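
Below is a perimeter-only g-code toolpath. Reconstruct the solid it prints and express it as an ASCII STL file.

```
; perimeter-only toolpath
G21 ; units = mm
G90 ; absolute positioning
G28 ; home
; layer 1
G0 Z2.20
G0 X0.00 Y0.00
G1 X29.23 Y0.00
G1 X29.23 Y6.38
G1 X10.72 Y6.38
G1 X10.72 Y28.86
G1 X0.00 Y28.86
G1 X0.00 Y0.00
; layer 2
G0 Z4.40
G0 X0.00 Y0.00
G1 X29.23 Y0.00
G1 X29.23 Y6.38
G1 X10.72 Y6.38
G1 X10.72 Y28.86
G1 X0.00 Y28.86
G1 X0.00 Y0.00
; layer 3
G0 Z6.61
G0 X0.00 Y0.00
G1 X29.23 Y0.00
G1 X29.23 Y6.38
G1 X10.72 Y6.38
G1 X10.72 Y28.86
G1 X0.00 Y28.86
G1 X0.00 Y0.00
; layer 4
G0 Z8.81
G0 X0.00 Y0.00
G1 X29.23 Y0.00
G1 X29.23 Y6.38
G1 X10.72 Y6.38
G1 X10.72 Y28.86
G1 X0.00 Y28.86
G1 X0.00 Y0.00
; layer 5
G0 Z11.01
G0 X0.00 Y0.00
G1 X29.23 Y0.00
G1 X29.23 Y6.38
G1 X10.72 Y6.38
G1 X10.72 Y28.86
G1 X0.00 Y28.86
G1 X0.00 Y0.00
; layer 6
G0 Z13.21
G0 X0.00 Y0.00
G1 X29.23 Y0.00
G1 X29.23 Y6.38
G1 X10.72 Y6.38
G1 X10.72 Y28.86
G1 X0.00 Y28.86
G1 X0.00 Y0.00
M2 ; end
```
solid part
  facet normal 0.0000 0.0000 -1.0000
    outer loop
      vertex 29.23 6.38 0.00
      vertex 29.23 0.00 0.00
      vertex 0.00 0.00 0.00
    endloop
  endfacet
  facet normal 0.0000 0.0000 -1.0000
    outer loop
      vertex 10.72 6.38 0.00
      vertex 29.23 6.38 0.00
      vertex 0.00 0.00 0.00
    endloop
  endfacet
  facet normal 0.0000 0.0000 -1.0000
    outer loop
      vertex 10.72 28.86 0.00
      vertex 10.72 6.38 0.00
      vertex 0.00 0.00 0.00
    endloop
  endfacet
  facet normal 0.0000 0.0000 -1.0000
    outer loop
      vertex 0.00 28.86 0.00
      vertex 10.72 28.86 0.00
      vertex 0.00 0.00 0.00
    endloop
  endfacet
  facet normal 0.0000 0.0000 1.0000
    outer loop
      vertex 0.00 0.00 13.21
      vertex 29.23 0.00 13.21
      vertex 29.23 6.38 13.21
    endloop
  endfacet
  facet normal 0.0000 0.0000 1.0000
    outer loop
      vertex 0.00 0.00 13.21
      vertex 29.23 6.38 13.21
      vertex 10.72 6.38 13.21
    endloop
  endfacet
  facet normal 0.0000 0.0000 1.0000
    outer loop
      vertex 0.00 0.00 13.21
      vertex 10.72 6.38 13.21
      vertex 10.72 28.86 13.21
    endloop
  endfacet
  facet normal 0.0000 0.0000 1.0000
    outer loop
      vertex 0.00 0.00 13.21
      vertex 10.72 28.86 13.21
      vertex 0.00 28.86 13.21
    endloop
  endfacet
  facet normal 0.0000 -1.0000 0.0000
    outer loop
      vertex 0.00 0.00 0.00
      vertex 29.23 0.00 0.00
      vertex 29.23 0.00 13.21
    endloop
  endfacet
  facet normal 0.0000 -1.0000 0.0000
    outer loop
      vertex 0.00 0.00 0.00
      vertex 29.23 0.00 13.21
      vertex 0.00 0.00 13.21
    endloop
  endfacet
  facet normal 1.0000 0.0000 0.0000
    outer loop
      vertex 29.23 0.00 0.00
      vertex 29.23 6.38 0.00
      vertex 29.23 6.38 13.21
    endloop
  endfacet
  facet normal 1.0000 0.0000 0.0000
    outer loop
      vertex 29.23 0.00 0.00
      vertex 29.23 6.38 13.21
      vertex 29.23 0.00 13.21
    endloop
  endfacet
  facet normal 0.0000 1.0000 0.0000
    outer loop
      vertex 29.23 6.38 0.00
      vertex 10.72 6.38 0.00
      vertex 10.72 6.38 13.21
    endloop
  endfacet
  facet normal 0.0000 1.0000 0.0000
    outer loop
      vertex 29.23 6.38 0.00
      vertex 10.72 6.38 13.21
      vertex 29.23 6.38 13.21
    endloop
  endfacet
  facet normal 1.0000 0.0000 0.0000
    outer loop
      vertex 10.72 6.38 0.00
      vertex 10.72 28.86 0.00
      vertex 10.72 28.86 13.21
    endloop
  endfacet
  facet normal 1.0000 0.0000 0.0000
    outer loop
      vertex 10.72 6.38 0.00
      vertex 10.72 28.86 13.21
      vertex 10.72 6.38 13.21
    endloop
  endfacet
  facet normal 0.0000 1.0000 0.0000
    outer loop
      vertex 10.72 28.86 0.00
      vertex 0.00 28.86 0.00
      vertex 0.00 28.86 13.21
    endloop
  endfacet
  facet normal 0.0000 1.0000 0.0000
    outer loop
      vertex 10.72 28.86 0.00
      vertex 0.00 28.86 13.21
      vertex 10.72 28.86 13.21
    endloop
  endfacet
  facet normal -1.0000 0.0000 0.0000
    outer loop
      vertex 0.00 28.86 0.00
      vertex 0.00 0.00 0.00
      vertex 0.00 0.00 13.21
    endloop
  endfacet
  facet normal -1.0000 0.0000 0.0000
    outer loop
      vertex 0.00 28.86 0.00
      vertex 0.00 0.00 13.21
      vertex 0.00 28.86 13.21
    endloop
  endfacet
endsolid part

The G0 Z moves step by Δz≈2.20 mm. Every layer's G1 loop is the same polygon, so the solid is a straight extrusion of it from z=0 to z≈13.2. Closing with flat bottom and top caps and triangulating gives 20 facets — an L-shaped prism: outer 29.2 × 28.9 mm, arm thicknesses ≈ 6.38 mm (horizontal) and 10.7 mm (vertical), extruded 13.2 mm in z.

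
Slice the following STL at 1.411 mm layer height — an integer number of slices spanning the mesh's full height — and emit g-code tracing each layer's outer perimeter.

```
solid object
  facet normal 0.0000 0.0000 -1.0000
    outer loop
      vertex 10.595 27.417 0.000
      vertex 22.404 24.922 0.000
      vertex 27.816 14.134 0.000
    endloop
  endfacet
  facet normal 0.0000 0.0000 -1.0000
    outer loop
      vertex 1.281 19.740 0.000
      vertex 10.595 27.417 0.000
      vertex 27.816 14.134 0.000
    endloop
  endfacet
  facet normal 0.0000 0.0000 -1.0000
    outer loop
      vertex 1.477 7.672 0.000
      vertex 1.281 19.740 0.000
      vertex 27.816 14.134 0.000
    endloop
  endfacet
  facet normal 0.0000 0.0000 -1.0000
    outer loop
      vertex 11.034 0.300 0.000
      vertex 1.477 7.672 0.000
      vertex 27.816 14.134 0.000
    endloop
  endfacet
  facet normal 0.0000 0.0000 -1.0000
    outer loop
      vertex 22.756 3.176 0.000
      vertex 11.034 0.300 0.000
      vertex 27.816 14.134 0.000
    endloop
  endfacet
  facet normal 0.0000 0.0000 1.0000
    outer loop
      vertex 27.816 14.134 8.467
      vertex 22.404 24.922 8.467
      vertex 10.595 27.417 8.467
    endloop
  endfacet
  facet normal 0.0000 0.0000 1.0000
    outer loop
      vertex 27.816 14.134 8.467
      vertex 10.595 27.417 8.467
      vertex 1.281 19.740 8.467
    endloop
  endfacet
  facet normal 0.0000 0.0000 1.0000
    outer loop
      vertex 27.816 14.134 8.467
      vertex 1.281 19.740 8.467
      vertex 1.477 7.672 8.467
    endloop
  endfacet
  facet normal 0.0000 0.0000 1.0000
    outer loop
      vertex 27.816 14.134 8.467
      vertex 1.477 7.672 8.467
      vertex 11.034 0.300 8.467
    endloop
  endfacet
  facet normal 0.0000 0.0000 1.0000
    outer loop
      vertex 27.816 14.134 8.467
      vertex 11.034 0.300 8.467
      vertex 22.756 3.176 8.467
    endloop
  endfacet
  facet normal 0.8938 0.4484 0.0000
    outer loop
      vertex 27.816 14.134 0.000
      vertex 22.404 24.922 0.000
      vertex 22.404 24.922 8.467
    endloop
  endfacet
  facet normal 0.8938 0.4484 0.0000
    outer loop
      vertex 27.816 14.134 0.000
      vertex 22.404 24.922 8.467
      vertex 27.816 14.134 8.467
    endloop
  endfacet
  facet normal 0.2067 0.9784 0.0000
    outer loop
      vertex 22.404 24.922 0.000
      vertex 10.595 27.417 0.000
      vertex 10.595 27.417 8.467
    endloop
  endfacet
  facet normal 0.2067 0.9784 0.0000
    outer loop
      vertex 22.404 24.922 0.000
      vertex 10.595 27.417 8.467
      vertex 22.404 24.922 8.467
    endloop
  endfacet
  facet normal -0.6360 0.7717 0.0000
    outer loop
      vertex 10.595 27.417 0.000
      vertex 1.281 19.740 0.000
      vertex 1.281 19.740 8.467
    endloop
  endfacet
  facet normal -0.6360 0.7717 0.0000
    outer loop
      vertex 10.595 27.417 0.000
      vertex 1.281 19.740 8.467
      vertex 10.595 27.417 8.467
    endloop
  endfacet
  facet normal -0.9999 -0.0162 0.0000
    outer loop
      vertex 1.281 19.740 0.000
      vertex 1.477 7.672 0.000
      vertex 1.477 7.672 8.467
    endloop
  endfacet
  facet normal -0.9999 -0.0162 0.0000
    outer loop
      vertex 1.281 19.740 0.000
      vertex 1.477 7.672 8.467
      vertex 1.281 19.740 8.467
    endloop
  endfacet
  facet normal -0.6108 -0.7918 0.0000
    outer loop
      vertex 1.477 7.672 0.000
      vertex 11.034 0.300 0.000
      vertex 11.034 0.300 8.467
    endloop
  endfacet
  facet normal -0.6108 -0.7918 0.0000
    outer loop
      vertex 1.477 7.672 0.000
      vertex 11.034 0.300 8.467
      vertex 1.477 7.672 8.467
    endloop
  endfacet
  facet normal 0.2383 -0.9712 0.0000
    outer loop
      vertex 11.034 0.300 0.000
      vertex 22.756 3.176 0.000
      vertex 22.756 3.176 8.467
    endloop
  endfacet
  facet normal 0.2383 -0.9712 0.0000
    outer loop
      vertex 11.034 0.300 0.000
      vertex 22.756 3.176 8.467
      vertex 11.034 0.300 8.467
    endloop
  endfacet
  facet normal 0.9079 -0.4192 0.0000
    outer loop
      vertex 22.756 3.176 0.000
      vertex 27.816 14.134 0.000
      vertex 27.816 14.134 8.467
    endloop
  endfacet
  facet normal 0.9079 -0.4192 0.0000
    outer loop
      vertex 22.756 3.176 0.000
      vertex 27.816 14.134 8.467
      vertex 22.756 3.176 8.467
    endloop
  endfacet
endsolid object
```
; perimeter-only toolpath
G21 ; units = mm
G90 ; absolute positioning
G28 ; home
; layer 1
G0 Z1.411
G0 X27.816 Y14.134
G1 X22.404 Y24.922
G1 X10.595 Y27.417
G1 X1.281 Y19.740
G1 X1.477 Y7.672
G1 X11.034 Y0.300
G1 X22.756 Y3.176
G1 X27.816 Y14.134
; layer 2
G0 Z2.822
G0 X27.816 Y14.134
G1 X22.404 Y24.922
G1 X10.595 Y27.417
G1 X1.281 Y19.740
G1 X1.477 Y7.672
G1 X11.034 Y0.300
G1 X22.756 Y3.176
G1 X27.816 Y14.134
; layer 3
G0 Z4.234
G0 X27.816 Y14.134
G1 X22.404 Y24.922
G1 X10.595 Y27.417
G1 X1.281 Y19.740
G1 X1.477 Y7.672
G1 X11.034 Y0.300
G1 X22.756 Y3.176
G1 X27.816 Y14.134
; layer 4
G0 Z5.645
G0 X27.816 Y14.134
G1 X22.404 Y24.922
G1 X10.595 Y27.417
G1 X1.281 Y19.740
G1 X1.477 Y7.672
G1 X11.034 Y0.300
G1 X22.756 Y3.176
G1 X27.816 Y14.134
; layer 5
G0 Z7.056
G0 X27.816 Y14.134
G1 X22.404 Y24.922
G1 X10.595 Y27.417
G1 X1.281 Y19.740
G1 X1.477 Y7.672
G1 X11.034 Y0.300
G1 X22.756 Y3.176
G1 X27.816 Y14.134
; layer 6
G0 Z8.467
G0 X27.816 Y14.134
G1 X22.404 Y24.922
G1 X10.595 Y27.417
G1 X1.281 Y19.740
G1 X1.477 Y7.672
G1 X11.034 Y0.300
G1 X22.756 Y3.176
G1 X27.816 Y14.134
M2 ; end

The solid is a regular 7-sided prism (a cylinder approximated with 7 flat sides), circumscribed radius ≈ 13.9 mm, height ≈ 8.47 mm. Slicing at Δz = 1.411 mm — 6 equal slices spanning the solid's height, so layer i sits at z = i·h/6 — gives 6 non-empty perimeters. Each is a 7-segment closed polygon; G0 lifts to the layer z and rapids to the start vertex, then G1 traces the edges.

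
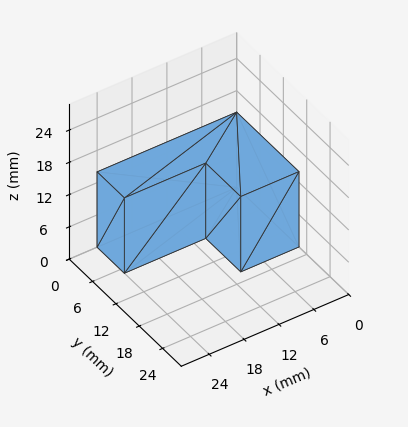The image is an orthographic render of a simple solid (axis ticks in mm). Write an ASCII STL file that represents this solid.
Reading the render: the shape is an L-shaped prism: outer 24 × 16 mm, arm thicknesses ≈ 7 mm (horizontal) and 10 mm (vertical), extruded 14 mm in z (dimensions read to the nearest mm from the axis ticks). For the STL, each face is triangulated and given an outward normal.

solid part
  facet normal 0.0000 0.0000 -1.0000
    outer loop
      vertex 24.0 7.0 0.0
      vertex 24.0 0.0 0.0
      vertex 0.0 0.0 0.0
    endloop
  endfacet
  facet normal 0.0000 0.0000 -1.0000
    outer loop
      vertex 10.0 7.0 0.0
      vertex 24.0 7.0 0.0
      vertex 0.0 0.0 0.0
    endloop
  endfacet
  facet normal 0.0000 0.0000 -1.0000
    outer loop
      vertex 10.0 16.0 0.0
      vertex 10.0 7.0 0.0
      vertex 0.0 0.0 0.0
    endloop
  endfacet
  facet normal 0.0000 0.0000 -1.0000
    outer loop
      vertex 0.0 16.0 0.0
      vertex 10.0 16.0 0.0
      vertex 0.0 0.0 0.0
    endloop
  endfacet
  facet normal 0.0000 0.0000 1.0000
    outer loop
      vertex 0.0 0.0 14.0
      vertex 24.0 0.0 14.0
      vertex 24.0 7.0 14.0
    endloop
  endfacet
  facet normal 0.0000 0.0000 1.0000
    outer loop
      vertex 0.0 0.0 14.0
      vertex 24.0 7.0 14.0
      vertex 10.0 7.0 14.0
    endloop
  endfacet
  facet normal 0.0000 0.0000 1.0000
    outer loop
      vertex 0.0 0.0 14.0
      vertex 10.0 7.0 14.0
      vertex 10.0 16.0 14.0
    endloop
  endfacet
  facet normal 0.0000 0.0000 1.0000
    outer loop
      vertex 0.0 0.0 14.0
      vertex 10.0 16.0 14.0
      vertex 0.0 16.0 14.0
    endloop
  endfacet
  facet normal 0.0000 -1.0000 0.0000
    outer loop
      vertex 0.0 0.0 0.0
      vertex 24.0 0.0 0.0
      vertex 24.0 0.0 14.0
    endloop
  endfacet
  facet normal 0.0000 -1.0000 0.0000
    outer loop
      vertex 0.0 0.0 0.0
      vertex 24.0 0.0 14.0
      vertex 0.0 0.0 14.0
    endloop
  endfacet
  facet normal 1.0000 0.0000 0.0000
    outer loop
      vertex 24.0 0.0 0.0
      vertex 24.0 7.0 0.0
      vertex 24.0 7.0 14.0
    endloop
  endfacet
  facet normal 1.0000 0.0000 0.0000
    outer loop
      vertex 24.0 0.0 0.0
      vertex 24.0 7.0 14.0
      vertex 24.0 0.0 14.0
    endloop
  endfacet
  facet normal 0.0000 1.0000 0.0000
    outer loop
      vertex 24.0 7.0 0.0
      vertex 10.0 7.0 0.0
      vertex 10.0 7.0 14.0
    endloop
  endfacet
  facet normal 0.0000 1.0000 0.0000
    outer loop
      vertex 24.0 7.0 0.0
      vertex 10.0 7.0 14.0
      vertex 24.0 7.0 14.0
    endloop
  endfacet
  facet normal 1.0000 0.0000 0.0000
    outer loop
      vertex 10.0 7.0 0.0
      vertex 10.0 16.0 0.0
      vertex 10.0 16.0 14.0
    endloop
  endfacet
  facet normal 1.0000 0.0000 0.0000
    outer loop
      vertex 10.0 7.0 0.0
      vertex 10.0 16.0 14.0
      vertex 10.0 7.0 14.0
    endloop
  endfacet
  facet normal 0.0000 1.0000 0.0000
    outer loop
      vertex 10.0 16.0 0.0
      vertex 0.0 16.0 0.0
      vertex 0.0 16.0 14.0
    endloop
  endfacet
  facet normal 0.0000 1.0000 0.0000
    outer loop
      vertex 10.0 16.0 0.0
      vertex 0.0 16.0 14.0
      vertex 10.0 16.0 14.0
    endloop
  endfacet
  facet normal -1.0000 0.0000 0.0000
    outer loop
      vertex 0.0 16.0 0.0
      vertex 0.0 0.0 0.0
      vertex 0.0 0.0 14.0
    endloop
  endfacet
  facet normal -1.0000 0.0000 0.0000
    outer loop
      vertex 0.0 16.0 0.0
      vertex 0.0 0.0 14.0
      vertex 0.0 16.0 14.0
    endloop
  endfacet
endsolid part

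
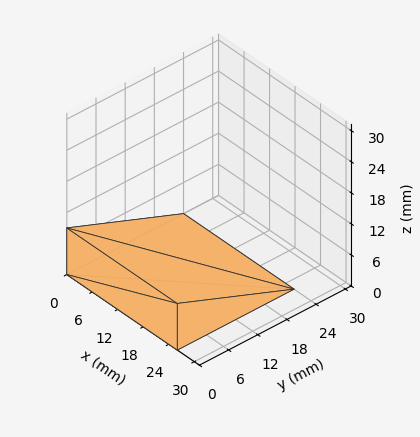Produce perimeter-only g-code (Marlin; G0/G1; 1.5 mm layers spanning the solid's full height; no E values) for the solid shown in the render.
Reading the render: the shape is a wedge (ramp): 26 × 24 mm base, rising to 9 mm along the y=0 edge and sloping linearly to z=0 at y=24 (dimensions read to the nearest mm from the axis ticks). For the g-code, the solid's height is divided into equal slices at the stated Δz and each level perimeter traced with G1 moves after a G0 lift.

; perimeter-only toolpath
G21 ; units = mm
G90 ; absolute positioning
G28 ; home
; layer 1
G0 Z1.5
G0 X0.0 Y0.0
G1 X26.0 Y0.0
G1 X26.0 Y20.0
G1 X0.0 Y20.0
G1 X0.0 Y0.0
; layer 2
G0 Z3.0
G0 X0.0 Y0.0
G1 X26.0 Y0.0
G1 X26.0 Y16.0
G1 X0.0 Y16.0
G1 X0.0 Y0.0
; layer 3
G0 Z4.5
G0 X0.0 Y0.0
G1 X26.0 Y0.0
G1 X26.0 Y12.0
G1 X0.0 Y12.0
G1 X0.0 Y0.0
; layer 4
G0 Z6.0
G0 X0.0 Y0.0
G1 X26.0 Y0.0
G1 X26.0 Y8.0
G1 X0.0 Y8.0
G1 X0.0 Y0.0
; layer 5
G0 Z7.5
G0 X0.0 Y0.0
G1 X26.0 Y0.0
G1 X26.0 Y4.0
G1 X0.0 Y4.0
G1 X0.0 Y0.0
M2 ; end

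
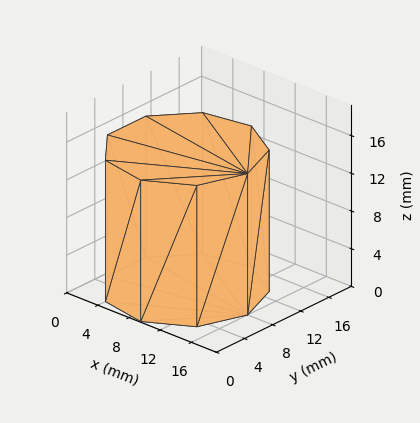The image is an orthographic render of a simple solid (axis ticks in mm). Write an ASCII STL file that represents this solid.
Reading the render: the shape is a regular 9-sided prism (a cylinder approximated with 9 flat sides), circumscribed radius ≈ 8 mm, height ≈ 15 mm (dimensions read to the nearest mm from the axis ticks). For the STL, each face is triangulated and given an outward normal.

solid part
  facet normal 0.0000 0.0000 -1.0000
    outer loop
      vertex 9.389 15.878 0.000
      vertex 14.128 13.142 0.000
      vertex 16.000 8.000 0.000
    endloop
  endfacet
  facet normal 0.0000 0.0000 -1.0000
    outer loop
      vertex 4.000 14.928 0.000
      vertex 9.389 15.878 0.000
      vertex 16.000 8.000 0.000
    endloop
  endfacet
  facet normal 0.0000 0.0000 -1.0000
    outer loop
      vertex 0.482 10.736 0.000
      vertex 4.000 14.928 0.000
      vertex 16.000 8.000 0.000
    endloop
  endfacet
  facet normal 0.0000 0.0000 -1.0000
    outer loop
      vertex 0.482 5.264 0.000
      vertex 0.482 10.736 0.000
      vertex 16.000 8.000 0.000
    endloop
  endfacet
  facet normal 0.0000 0.0000 -1.0000
    outer loop
      vertex 4.000 1.072 0.000
      vertex 0.482 5.264 0.000
      vertex 16.000 8.000 0.000
    endloop
  endfacet
  facet normal 0.0000 0.0000 -1.0000
    outer loop
      vertex 9.389 0.122 0.000
      vertex 4.000 1.072 0.000
      vertex 16.000 8.000 0.000
    endloop
  endfacet
  facet normal 0.0000 0.0000 -1.0000
    outer loop
      vertex 14.128 2.858 0.000
      vertex 9.389 0.122 0.000
      vertex 16.000 8.000 0.000
    endloop
  endfacet
  facet normal 0.0000 0.0000 1.0000
    outer loop
      vertex 16.000 8.000 15.000
      vertex 14.128 13.142 15.000
      vertex 9.389 15.878 15.000
    endloop
  endfacet
  facet normal 0.0000 0.0000 1.0000
    outer loop
      vertex 16.000 8.000 15.000
      vertex 9.389 15.878 15.000
      vertex 4.000 14.928 15.000
    endloop
  endfacet
  facet normal 0.0000 0.0000 1.0000
    outer loop
      vertex 16.000 8.000 15.000
      vertex 4.000 14.928 15.000
      vertex 0.482 10.736 15.000
    endloop
  endfacet
  facet normal 0.0000 0.0000 1.0000
    outer loop
      vertex 16.000 8.000 15.000
      vertex 0.482 10.736 15.000
      vertex 0.482 5.264 15.000
    endloop
  endfacet
  facet normal 0.0000 0.0000 1.0000
    outer loop
      vertex 16.000 8.000 15.000
      vertex 0.482 5.264 15.000
      vertex 4.000 1.072 15.000
    endloop
  endfacet
  facet normal 0.0000 0.0000 1.0000
    outer loop
      vertex 16.000 8.000 15.000
      vertex 4.000 1.072 15.000
      vertex 9.389 0.122 15.000
    endloop
  endfacet
  facet normal 0.0000 0.0000 1.0000
    outer loop
      vertex 16.000 8.000 15.000
      vertex 9.389 0.122 15.000
      vertex 14.128 2.858 15.000
    endloop
  endfacet
  facet normal 0.9397 0.3421 0.0000
    outer loop
      vertex 16.000 8.000 0.000
      vertex 14.128 13.142 0.000
      vertex 14.128 13.142 15.000
    endloop
  endfacet
  facet normal 0.9397 0.3421 0.0000
    outer loop
      vertex 16.000 8.000 0.000
      vertex 14.128 13.142 15.000
      vertex 16.000 8.000 15.000
    endloop
  endfacet
  facet normal 0.5000 0.8660 0.0000
    outer loop
      vertex 14.128 13.142 0.000
      vertex 9.389 15.878 0.000
      vertex 9.389 15.878 15.000
    endloop
  endfacet
  facet normal 0.5000 0.8660 0.0000
    outer loop
      vertex 14.128 13.142 0.000
      vertex 9.389 15.878 15.000
      vertex 14.128 13.142 15.000
    endloop
  endfacet
  facet normal -0.1736 0.9848 0.0000
    outer loop
      vertex 9.389 15.878 0.000
      vertex 4.000 14.928 0.000
      vertex 4.000 14.928 15.000
    endloop
  endfacet
  facet normal -0.1736 0.9848 0.0000
    outer loop
      vertex 9.389 15.878 0.000
      vertex 4.000 14.928 15.000
      vertex 9.389 15.878 15.000
    endloop
  endfacet
  facet normal -0.7660 0.6428 0.0000
    outer loop
      vertex 4.000 14.928 0.000
      vertex 0.482 10.736 0.000
      vertex 0.482 10.736 15.000
    endloop
  endfacet
  facet normal -0.7660 0.6428 0.0000
    outer loop
      vertex 4.000 14.928 0.000
      vertex 0.482 10.736 15.000
      vertex 4.000 14.928 15.000
    endloop
  endfacet
  facet normal -1.0000 0.0000 0.0000
    outer loop
      vertex 0.482 10.736 0.000
      vertex 0.482 5.264 0.000
      vertex 0.482 5.264 15.000
    endloop
  endfacet
  facet normal -1.0000 0.0000 0.0000
    outer loop
      vertex 0.482 10.736 0.000
      vertex 0.482 5.264 15.000
      vertex 0.482 10.736 15.000
    endloop
  endfacet
  facet normal -0.7660 -0.6428 0.0000
    outer loop
      vertex 0.482 5.264 0.000
      vertex 4.000 1.072 0.000
      vertex 4.000 1.072 15.000
    endloop
  endfacet
  facet normal -0.7660 -0.6428 0.0000
    outer loop
      vertex 0.482 5.264 0.000
      vertex 4.000 1.072 15.000
      vertex 0.482 5.264 15.000
    endloop
  endfacet
  facet normal -0.1736 -0.9848 0.0000
    outer loop
      vertex 4.000 1.072 0.000
      vertex 9.389 0.122 0.000
      vertex 9.389 0.122 15.000
    endloop
  endfacet
  facet normal -0.1736 -0.9848 0.0000
    outer loop
      vertex 4.000 1.072 0.000
      vertex 9.389 0.122 15.000
      vertex 4.000 1.072 15.000
    endloop
  endfacet
  facet normal 0.5000 -0.8660 0.0000
    outer loop
      vertex 9.389 0.122 0.000
      vertex 14.128 2.858 0.000
      vertex 14.128 2.858 15.000
    endloop
  endfacet
  facet normal 0.5000 -0.8660 0.0000
    outer loop
      vertex 9.389 0.122 0.000
      vertex 14.128 2.858 15.000
      vertex 9.389 0.122 15.000
    endloop
  endfacet
  facet normal 0.9397 -0.3421 0.0000
    outer loop
      vertex 14.128 2.858 0.000
      vertex 16.000 8.000 0.000
      vertex 16.000 8.000 15.000
    endloop
  endfacet
  facet normal 0.9397 -0.3421 0.0000
    outer loop
      vertex 14.128 2.858 0.000
      vertex 16.000 8.000 15.000
      vertex 14.128 2.858 15.000
    endloop
  endfacet
endsolid part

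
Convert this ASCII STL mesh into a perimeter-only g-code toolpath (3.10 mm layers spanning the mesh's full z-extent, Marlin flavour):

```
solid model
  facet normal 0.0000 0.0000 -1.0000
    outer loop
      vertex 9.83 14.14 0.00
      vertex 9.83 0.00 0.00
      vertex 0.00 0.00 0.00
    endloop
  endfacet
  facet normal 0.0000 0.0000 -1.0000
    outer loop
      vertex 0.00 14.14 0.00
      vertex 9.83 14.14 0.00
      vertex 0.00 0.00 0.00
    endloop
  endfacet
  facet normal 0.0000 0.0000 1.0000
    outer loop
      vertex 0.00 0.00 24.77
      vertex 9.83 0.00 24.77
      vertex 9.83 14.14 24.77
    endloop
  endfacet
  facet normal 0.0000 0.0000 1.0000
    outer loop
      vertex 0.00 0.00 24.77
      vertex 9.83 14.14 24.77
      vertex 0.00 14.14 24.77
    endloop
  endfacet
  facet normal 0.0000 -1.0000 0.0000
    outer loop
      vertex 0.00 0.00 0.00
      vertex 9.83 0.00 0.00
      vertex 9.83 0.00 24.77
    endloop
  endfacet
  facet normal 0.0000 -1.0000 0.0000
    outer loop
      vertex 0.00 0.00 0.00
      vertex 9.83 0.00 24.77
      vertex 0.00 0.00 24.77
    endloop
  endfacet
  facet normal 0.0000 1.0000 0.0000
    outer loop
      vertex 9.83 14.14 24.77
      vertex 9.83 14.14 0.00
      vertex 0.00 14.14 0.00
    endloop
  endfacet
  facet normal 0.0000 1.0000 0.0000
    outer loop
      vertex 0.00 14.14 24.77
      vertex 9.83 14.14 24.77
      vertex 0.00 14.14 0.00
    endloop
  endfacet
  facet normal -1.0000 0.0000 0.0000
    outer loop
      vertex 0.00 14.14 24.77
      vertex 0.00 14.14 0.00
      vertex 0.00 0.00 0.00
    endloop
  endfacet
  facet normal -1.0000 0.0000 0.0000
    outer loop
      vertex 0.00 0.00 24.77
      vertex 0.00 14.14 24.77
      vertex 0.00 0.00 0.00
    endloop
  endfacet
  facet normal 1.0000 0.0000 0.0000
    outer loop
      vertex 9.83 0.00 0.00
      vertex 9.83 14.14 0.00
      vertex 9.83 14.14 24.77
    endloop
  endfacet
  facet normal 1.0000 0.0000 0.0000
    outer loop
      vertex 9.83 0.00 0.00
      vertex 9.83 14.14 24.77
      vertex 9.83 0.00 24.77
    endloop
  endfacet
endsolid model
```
; perimeter-only toolpath
G21 ; units = mm
G90 ; absolute positioning
G28 ; home
; layer 1
G0 Z3.10
G0 X0.00 Y0.00
G1 X9.83 Y0.00
G1 X9.83 Y14.14
G1 X0.00 Y14.14
G1 X0.00 Y0.00
; layer 2
G0 Z6.19
G0 X0.00 Y0.00
G1 X9.83 Y0.00
G1 X9.83 Y14.14
G1 X0.00 Y14.14
G1 X0.00 Y0.00
; layer 3
G0 Z9.29
G0 X0.00 Y0.00
G1 X9.83 Y0.00
G1 X9.83 Y14.14
G1 X0.00 Y14.14
G1 X0.00 Y0.00
; layer 4
G0 Z12.38
G0 X0.00 Y0.00
G1 X9.83 Y0.00
G1 X9.83 Y14.14
G1 X0.00 Y14.14
G1 X0.00 Y0.00
; layer 5
G0 Z15.48
G0 X0.00 Y0.00
G1 X9.83 Y0.00
G1 X9.83 Y14.14
G1 X0.00 Y14.14
G1 X0.00 Y0.00
; layer 6
G0 Z18.58
G0 X0.00 Y0.00
G1 X9.83 Y0.00
G1 X9.83 Y14.14
G1 X0.00 Y14.14
G1 X0.00 Y0.00
; layer 7
G0 Z21.67
G0 X0.00 Y0.00
G1 X9.83 Y0.00
G1 X9.83 Y14.14
G1 X0.00 Y14.14
G1 X0.00 Y0.00
; layer 8
G0 Z24.77
G0 X0.00 Y0.00
G1 X9.83 Y0.00
G1 X9.83 Y14.14
G1 X0.00 Y14.14
G1 X0.00 Y0.00
M2 ; end

The solid is a rectangular box, roughly 9.83 × 14.1 mm footprint and 24.8 mm tall. Slicing at Δz = 3.10 mm — 8 equal slices spanning the solid's height, so layer i sits at z = i·h/8 — gives 8 non-empty perimeters. Each is a 4-segment closed polygon; G0 lifts to the layer z and rapids to the start vertex, then G1 traces the edges.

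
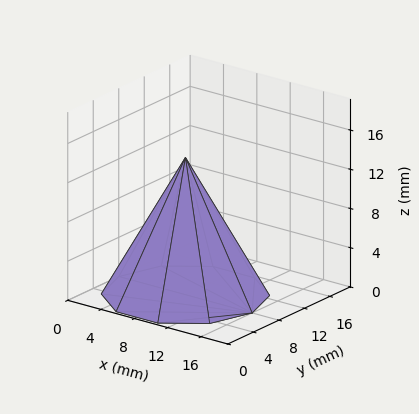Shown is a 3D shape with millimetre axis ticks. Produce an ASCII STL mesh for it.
Reading the render: the shape is a regular 10-sided pyramid, base circumscribed radius ≈ 8 mm, apex at z ≈ 14 mm (dimensions read to the nearest mm from the axis ticks). For the STL, each face is triangulated and given an outward normal.

solid part
  facet normal 0.0000 0.0000 -1.0000
    outer loop
      vertex 10.5 15.6 0.0
      vertex 14.5 12.7 0.0
      vertex 16.0 8.0 0.0
    endloop
  endfacet
  facet normal 0.0000 0.0000 -1.0000
    outer loop
      vertex 5.5 15.6 0.0
      vertex 10.5 15.6 0.0
      vertex 16.0 8.0 0.0
    endloop
  endfacet
  facet normal 0.0000 0.0000 -1.0000
    outer loop
      vertex 1.5 12.7 0.0
      vertex 5.5 15.6 0.0
      vertex 16.0 8.0 0.0
    endloop
  endfacet
  facet normal 0.0000 0.0000 -1.0000
    outer loop
      vertex 0.0 8.0 0.0
      vertex 1.5 12.7 0.0
      vertex 16.0 8.0 0.0
    endloop
  endfacet
  facet normal 0.0000 0.0000 -1.0000
    outer loop
      vertex 1.5 3.3 0.0
      vertex 0.0 8.0 0.0
      vertex 16.0 8.0 0.0
    endloop
  endfacet
  facet normal 0.0000 0.0000 -1.0000
    outer loop
      vertex 5.5 0.4 0.0
      vertex 1.5 3.3 0.0
      vertex 16.0 8.0 0.0
    endloop
  endfacet
  facet normal 0.0000 0.0000 -1.0000
    outer loop
      vertex 10.5 0.4 0.0
      vertex 5.5 0.4 0.0
      vertex 16.0 8.0 0.0
    endloop
  endfacet
  facet normal 0.0000 0.0000 -1.0000
    outer loop
      vertex 14.5 3.3 0.0
      vertex 10.5 0.4 0.0
      vertex 16.0 8.0 0.0
    endloop
  endfacet
  facet normal 0.8367 0.2670 0.4781
    outer loop
      vertex 16.0 8.0 0.0
      vertex 14.5 12.7 0.0
      vertex 8.0 8.0 14.0
    endloop
  endfacet
  facet normal 0.5155 0.7111 0.4781
    outer loop
      vertex 14.5 12.7 0.0
      vertex 10.5 15.6 0.0
      vertex 8.0 8.0 14.0
    endloop
  endfacet
  facet normal 0.0000 0.8789 0.4771
    outer loop
      vertex 10.5 15.6 0.0
      vertex 5.5 15.6 0.0
      vertex 8.0 8.0 14.0
    endloop
  endfacet
  facet normal -0.5155 0.7111 0.4781
    outer loop
      vertex 5.5 15.6 0.0
      vertex 1.5 12.7 0.0
      vertex 8.0 8.0 14.0
    endloop
  endfacet
  facet normal -0.8367 0.2670 0.4781
    outer loop
      vertex 1.5 12.7 0.0
      vertex 0.0 8.0 0.0
      vertex 8.0 8.0 14.0
    endloop
  endfacet
  facet normal -0.8367 -0.2670 0.4781
    outer loop
      vertex 0.0 8.0 0.0
      vertex 1.5 3.3 0.0
      vertex 8.0 8.0 14.0
    endloop
  endfacet
  facet normal -0.5155 -0.7111 0.4781
    outer loop
      vertex 1.5 3.3 0.0
      vertex 5.5 0.4 0.0
      vertex 8.0 8.0 14.0
    endloop
  endfacet
  facet normal 0.0000 -0.8789 0.4771
    outer loop
      vertex 5.5 0.4 0.0
      vertex 10.5 0.4 0.0
      vertex 8.0 8.0 14.0
    endloop
  endfacet
  facet normal 0.5155 -0.7111 0.4781
    outer loop
      vertex 10.5 0.4 0.0
      vertex 14.5 3.3 0.0
      vertex 8.0 8.0 14.0
    endloop
  endfacet
  facet normal 0.8367 -0.2670 0.4781
    outer loop
      vertex 14.5 3.3 0.0
      vertex 16.0 8.0 0.0
      vertex 8.0 8.0 14.0
    endloop
  endfacet
endsolid part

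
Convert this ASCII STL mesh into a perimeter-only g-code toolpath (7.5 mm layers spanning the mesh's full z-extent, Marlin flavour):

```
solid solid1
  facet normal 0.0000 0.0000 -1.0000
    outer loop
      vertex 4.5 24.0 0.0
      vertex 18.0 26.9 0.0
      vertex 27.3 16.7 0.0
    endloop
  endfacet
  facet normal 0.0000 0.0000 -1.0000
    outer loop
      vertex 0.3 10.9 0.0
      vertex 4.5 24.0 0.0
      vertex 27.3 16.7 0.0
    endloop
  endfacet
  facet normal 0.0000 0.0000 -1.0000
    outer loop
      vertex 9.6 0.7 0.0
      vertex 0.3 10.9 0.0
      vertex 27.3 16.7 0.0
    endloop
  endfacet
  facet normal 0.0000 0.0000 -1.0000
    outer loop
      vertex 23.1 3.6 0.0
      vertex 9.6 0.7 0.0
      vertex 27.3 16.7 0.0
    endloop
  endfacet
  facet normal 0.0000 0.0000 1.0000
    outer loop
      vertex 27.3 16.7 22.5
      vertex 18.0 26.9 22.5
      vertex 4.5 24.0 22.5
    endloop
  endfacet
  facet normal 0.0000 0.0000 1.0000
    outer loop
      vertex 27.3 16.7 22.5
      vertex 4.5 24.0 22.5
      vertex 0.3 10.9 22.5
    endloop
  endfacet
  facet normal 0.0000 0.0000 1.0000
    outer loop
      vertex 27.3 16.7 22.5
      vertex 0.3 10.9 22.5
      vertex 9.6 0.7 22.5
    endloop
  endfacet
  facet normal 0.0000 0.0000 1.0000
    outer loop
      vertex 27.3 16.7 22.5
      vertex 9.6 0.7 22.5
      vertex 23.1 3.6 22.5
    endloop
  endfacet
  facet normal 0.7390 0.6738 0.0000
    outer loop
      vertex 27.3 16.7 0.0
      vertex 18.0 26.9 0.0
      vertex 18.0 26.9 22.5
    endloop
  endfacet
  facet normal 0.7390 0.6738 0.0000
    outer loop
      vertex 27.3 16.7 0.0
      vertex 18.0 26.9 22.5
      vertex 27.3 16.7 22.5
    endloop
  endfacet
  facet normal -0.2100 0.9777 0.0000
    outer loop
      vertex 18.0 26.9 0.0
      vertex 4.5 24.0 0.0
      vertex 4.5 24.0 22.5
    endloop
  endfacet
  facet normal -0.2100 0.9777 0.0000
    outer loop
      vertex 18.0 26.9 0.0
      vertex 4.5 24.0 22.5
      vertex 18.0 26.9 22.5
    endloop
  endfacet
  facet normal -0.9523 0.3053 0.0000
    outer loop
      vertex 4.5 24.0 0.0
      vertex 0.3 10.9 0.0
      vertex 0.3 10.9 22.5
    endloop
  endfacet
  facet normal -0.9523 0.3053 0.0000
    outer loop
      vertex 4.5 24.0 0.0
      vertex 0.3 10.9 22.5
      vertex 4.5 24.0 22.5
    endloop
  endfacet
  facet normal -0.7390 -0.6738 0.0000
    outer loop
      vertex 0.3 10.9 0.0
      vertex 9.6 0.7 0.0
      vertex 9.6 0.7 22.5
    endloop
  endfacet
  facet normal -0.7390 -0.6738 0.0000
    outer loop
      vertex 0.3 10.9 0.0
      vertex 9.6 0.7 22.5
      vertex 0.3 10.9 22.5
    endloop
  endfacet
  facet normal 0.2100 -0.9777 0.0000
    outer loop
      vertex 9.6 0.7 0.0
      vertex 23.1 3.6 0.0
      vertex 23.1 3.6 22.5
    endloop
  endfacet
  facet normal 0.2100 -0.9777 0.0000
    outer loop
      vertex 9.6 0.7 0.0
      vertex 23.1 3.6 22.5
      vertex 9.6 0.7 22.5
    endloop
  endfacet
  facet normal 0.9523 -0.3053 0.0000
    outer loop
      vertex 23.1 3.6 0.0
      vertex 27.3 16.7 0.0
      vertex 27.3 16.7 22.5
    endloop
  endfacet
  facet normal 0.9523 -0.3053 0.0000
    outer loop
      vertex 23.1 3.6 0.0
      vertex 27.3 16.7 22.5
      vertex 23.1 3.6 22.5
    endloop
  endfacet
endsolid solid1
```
; perimeter-only toolpath
G21 ; units = mm
G90 ; absolute positioning
G28 ; home
; layer 1
G0 Z7.5
G0 X27.3 Y16.7
G1 X18.0 Y26.9
G1 X4.5 Y24.0
G1 X0.3 Y10.9
G1 X9.6 Y0.7
G1 X23.1 Y3.6
G1 X27.3 Y16.7
; layer 2
G0 Z15.0
G0 X27.3 Y16.7
G1 X18.0 Y26.9
G1 X4.5 Y24.0
G1 X0.3 Y10.9
G1 X9.6 Y0.7
G1 X23.1 Y3.6
G1 X27.3 Y16.7
; layer 3
G0 Z22.5
G0 X27.3 Y16.7
G1 X18.0 Y26.9
G1 X4.5 Y24.0
G1 X0.3 Y10.9
G1 X9.6 Y0.7
G1 X23.1 Y3.6
G1 X27.3 Y16.7
M2 ; end

The solid is a regular 6-sided prism (a cylinder approximated with 6 flat sides), circumscribed radius ≈ 13.8 mm, height ≈ 22.5 mm. Slicing at Δz = 7.5 mm — 3 equal slices spanning the solid's height, so layer i sits at z = i·h/3 — gives 3 non-empty perimeters. Each is a 6-segment closed polygon; G0 lifts to the layer z and rapids to the start vertex, then G1 traces the edges.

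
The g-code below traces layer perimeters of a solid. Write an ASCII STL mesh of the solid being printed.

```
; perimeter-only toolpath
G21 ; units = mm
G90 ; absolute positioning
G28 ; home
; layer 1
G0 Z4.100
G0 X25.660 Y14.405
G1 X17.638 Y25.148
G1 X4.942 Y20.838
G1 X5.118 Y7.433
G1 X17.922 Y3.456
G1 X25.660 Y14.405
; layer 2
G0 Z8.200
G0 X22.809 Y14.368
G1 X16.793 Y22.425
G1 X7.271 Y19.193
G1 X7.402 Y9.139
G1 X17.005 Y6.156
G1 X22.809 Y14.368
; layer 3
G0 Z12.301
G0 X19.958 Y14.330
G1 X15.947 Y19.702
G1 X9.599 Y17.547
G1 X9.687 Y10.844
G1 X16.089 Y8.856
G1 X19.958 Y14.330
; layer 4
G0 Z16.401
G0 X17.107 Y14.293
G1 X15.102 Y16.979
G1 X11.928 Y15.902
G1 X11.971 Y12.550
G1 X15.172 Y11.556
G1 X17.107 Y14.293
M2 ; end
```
solid part
  facet normal 0.0000 0.0000 -1.0000
    outer loop
      vertex 2.614 22.484 0.000
      vertex 18.484 27.871 0.000
      vertex 28.511 14.442 0.000
    endloop
  endfacet
  facet normal 0.0000 0.0000 -1.0000
    outer loop
      vertex 2.833 5.727 0.000
      vertex 2.614 22.484 0.000
      vertex 28.511 14.442 0.000
    endloop
  endfacet
  facet normal 0.0000 0.0000 -1.0000
    outer loop
      vertex 18.838 0.756 0.000
      vertex 2.833 5.727 0.000
      vertex 28.511 14.442 0.000
    endloop
  endfacet
  facet normal 0.6984 0.5214 0.4903
    outer loop
      vertex 28.511 14.442 0.000
      vertex 18.484 27.871 0.000
      vertex 14.256 14.256 20.501
    endloop
  endfacet
  facet normal -0.2801 0.8253 0.4903
    outer loop
      vertex 18.484 27.871 0.000
      vertex 2.614 22.484 0.000
      vertex 14.256 14.256 20.501
    endloop
  endfacet
  facet normal -0.8715 -0.0114 0.4903
    outer loop
      vertex 2.614 22.484 0.000
      vertex 2.833 5.727 0.000
      vertex 14.256 14.256 20.501
    endloop
  endfacet
  facet normal -0.2585 -0.8323 0.4903
    outer loop
      vertex 2.833 5.727 0.000
      vertex 18.838 0.756 0.000
      vertex 14.256 14.256 20.501
    endloop
  endfacet
  facet normal 0.7117 -0.5030 0.4903
    outer loop
      vertex 18.838 0.756 0.000
      vertex 28.511 14.442 0.000
      vertex 14.256 14.256 20.501
    endloop
  endfacet
endsolid part

The G0 Z moves step by Δz≈4.100 mm. The G1 loops shrink linearly with z, so the solid tapers from its base footprint up to z≈20.5. Closing with a flat bottom cap and the tapered top and triangulating gives 8 facets — a regular 5-sided pyramid, base circumscribed radius ≈ 14.3 mm, apex at z ≈ 20.5 mm.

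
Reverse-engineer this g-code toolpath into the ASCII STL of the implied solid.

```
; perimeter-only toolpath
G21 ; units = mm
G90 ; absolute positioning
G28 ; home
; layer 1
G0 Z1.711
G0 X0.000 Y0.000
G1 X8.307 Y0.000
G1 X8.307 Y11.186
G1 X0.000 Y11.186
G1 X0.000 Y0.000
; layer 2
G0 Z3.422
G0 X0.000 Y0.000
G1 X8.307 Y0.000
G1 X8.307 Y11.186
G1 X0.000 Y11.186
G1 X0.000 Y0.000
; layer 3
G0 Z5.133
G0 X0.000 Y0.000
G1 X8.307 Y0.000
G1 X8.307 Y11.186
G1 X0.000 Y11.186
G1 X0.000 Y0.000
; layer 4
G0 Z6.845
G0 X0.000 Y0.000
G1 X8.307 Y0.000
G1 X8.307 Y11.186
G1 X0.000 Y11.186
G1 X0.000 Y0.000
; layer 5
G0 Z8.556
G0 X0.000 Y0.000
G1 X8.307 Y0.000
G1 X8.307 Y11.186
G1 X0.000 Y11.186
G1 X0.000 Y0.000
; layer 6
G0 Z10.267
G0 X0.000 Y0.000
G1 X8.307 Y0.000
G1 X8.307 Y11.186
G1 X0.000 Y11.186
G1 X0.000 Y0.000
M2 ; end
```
solid part
  facet normal 0.0000 0.0000 -1.0000
    outer loop
      vertex 8.307 11.186 0.000
      vertex 8.307 0.000 0.000
      vertex 0.000 0.000 0.000
    endloop
  endfacet
  facet normal 0.0000 0.0000 -1.0000
    outer loop
      vertex 0.000 11.186 0.000
      vertex 8.307 11.186 0.000
      vertex 0.000 0.000 0.000
    endloop
  endfacet
  facet normal 0.0000 0.0000 1.0000
    outer loop
      vertex 0.000 0.000 10.267
      vertex 8.307 0.000 10.267
      vertex 8.307 11.186 10.267
    endloop
  endfacet
  facet normal 0.0000 0.0000 1.0000
    outer loop
      vertex 0.000 0.000 10.267
      vertex 8.307 11.186 10.267
      vertex 0.000 11.186 10.267
    endloop
  endfacet
  facet normal 0.0000 -1.0000 0.0000
    outer loop
      vertex 0.000 0.000 0.000
      vertex 8.307 0.000 0.000
      vertex 8.307 0.000 10.267
    endloop
  endfacet
  facet normal 0.0000 -1.0000 0.0000
    outer loop
      vertex 0.000 0.000 0.000
      vertex 8.307 0.000 10.267
      vertex 0.000 0.000 10.267
    endloop
  endfacet
  facet normal 0.0000 1.0000 0.0000
    outer loop
      vertex 8.307 11.186 10.267
      vertex 8.307 11.186 0.000
      vertex 0.000 11.186 0.000
    endloop
  endfacet
  facet normal 0.0000 1.0000 0.0000
    outer loop
      vertex 0.000 11.186 10.267
      vertex 8.307 11.186 10.267
      vertex 0.000 11.186 0.000
    endloop
  endfacet
  facet normal -1.0000 0.0000 0.0000
    outer loop
      vertex 0.000 11.186 10.267
      vertex 0.000 11.186 0.000
      vertex 0.000 0.000 0.000
    endloop
  endfacet
  facet normal -1.0000 0.0000 0.0000
    outer loop
      vertex 0.000 0.000 10.267
      vertex 0.000 11.186 10.267
      vertex 0.000 0.000 0.000
    endloop
  endfacet
  facet normal 1.0000 0.0000 0.0000
    outer loop
      vertex 8.307 0.000 0.000
      vertex 8.307 11.186 0.000
      vertex 8.307 11.186 10.267
    endloop
  endfacet
  facet normal 1.0000 0.0000 0.0000
    outer loop
      vertex 8.307 0.000 0.000
      vertex 8.307 11.186 10.267
      vertex 8.307 0.000 10.267
    endloop
  endfacet
endsolid part

The G0 Z moves step by Δz≈1.711 mm. Every layer's G1 loop is the same polygon, so the solid is a straight extrusion of it from z=0 to z≈10.3. Closing with flat bottom and top caps and triangulating gives 12 facets — a rectangular box, roughly 8.31 × 11.2 mm footprint and 10.3 mm tall.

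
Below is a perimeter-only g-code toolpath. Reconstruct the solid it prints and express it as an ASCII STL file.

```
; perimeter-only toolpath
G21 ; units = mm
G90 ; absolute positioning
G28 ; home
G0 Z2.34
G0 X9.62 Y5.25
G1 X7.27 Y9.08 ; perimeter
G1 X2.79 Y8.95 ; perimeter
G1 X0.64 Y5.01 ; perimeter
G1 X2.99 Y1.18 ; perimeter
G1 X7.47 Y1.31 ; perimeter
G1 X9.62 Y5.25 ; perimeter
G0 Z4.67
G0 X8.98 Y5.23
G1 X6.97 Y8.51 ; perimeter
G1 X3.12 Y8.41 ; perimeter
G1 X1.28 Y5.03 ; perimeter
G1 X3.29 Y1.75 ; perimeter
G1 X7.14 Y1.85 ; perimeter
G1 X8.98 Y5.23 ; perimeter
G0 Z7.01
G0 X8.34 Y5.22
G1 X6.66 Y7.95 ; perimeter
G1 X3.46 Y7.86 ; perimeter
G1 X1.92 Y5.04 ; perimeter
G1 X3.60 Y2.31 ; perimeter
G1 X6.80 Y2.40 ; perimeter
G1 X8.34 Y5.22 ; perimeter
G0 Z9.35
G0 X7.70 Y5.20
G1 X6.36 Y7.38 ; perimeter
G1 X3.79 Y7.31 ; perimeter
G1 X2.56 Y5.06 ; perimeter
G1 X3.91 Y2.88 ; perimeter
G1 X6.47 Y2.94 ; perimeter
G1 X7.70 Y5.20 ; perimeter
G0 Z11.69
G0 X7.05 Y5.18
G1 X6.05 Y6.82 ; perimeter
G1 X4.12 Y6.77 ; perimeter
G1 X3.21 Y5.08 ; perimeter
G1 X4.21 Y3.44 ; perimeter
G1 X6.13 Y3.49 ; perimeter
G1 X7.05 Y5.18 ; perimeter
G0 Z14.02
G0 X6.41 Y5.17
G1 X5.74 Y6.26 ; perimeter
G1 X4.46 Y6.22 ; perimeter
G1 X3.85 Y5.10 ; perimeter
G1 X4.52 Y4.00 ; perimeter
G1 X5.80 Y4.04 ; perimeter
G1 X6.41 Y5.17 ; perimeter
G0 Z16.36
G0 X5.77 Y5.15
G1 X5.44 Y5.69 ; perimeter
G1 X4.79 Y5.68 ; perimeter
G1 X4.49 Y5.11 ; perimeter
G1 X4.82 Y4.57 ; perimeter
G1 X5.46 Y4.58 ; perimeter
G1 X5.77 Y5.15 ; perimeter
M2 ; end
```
solid part
  facet normal 0.0000 0.0000 -1.0000
    outer loop
      vertex 2.45 9.50 0.00
      vertex 7.58 9.64 0.00
      vertex 10.26 5.27 0.00
    endloop
  endfacet
  facet normal 0.0000 0.0000 -1.0000
    outer loop
      vertex 0.00 4.99 0.00
      vertex 2.45 9.50 0.00
      vertex 10.26 5.27 0.00
    endloop
  endfacet
  facet normal 0.0000 0.0000 -1.0000
    outer loop
      vertex 2.68 0.62 0.00
      vertex 0.00 4.99 0.00
      vertex 10.26 5.27 0.00
    endloop
  endfacet
  facet normal 0.0000 0.0000 -1.0000
    outer loop
      vertex 7.81 0.76 0.00
      vertex 2.68 0.62 0.00
      vertex 10.26 5.27 0.00
    endloop
  endfacet
  facet normal 0.8293 0.5086 0.2313
    outer loop
      vertex 10.26 5.27 0.00
      vertex 7.58 9.64 0.00
      vertex 5.13 5.13 18.70
    endloop
  endfacet
  facet normal -0.0265 0.9726 0.2311
    outer loop
      vertex 7.58 9.64 0.00
      vertex 2.45 9.50 0.00
      vertex 5.13 5.13 18.70
    endloop
  endfacet
  facet normal -0.8549 0.4644 0.2311
    outer loop
      vertex 2.45 9.50 0.00
      vertex 0.00 4.99 0.00
      vertex 5.13 5.13 18.70
    endloop
  endfacet
  facet normal -0.8293 -0.5086 0.2313
    outer loop
      vertex 0.00 4.99 0.00
      vertex 2.68 0.62 0.00
      vertex 5.13 5.13 18.70
    endloop
  endfacet
  facet normal 0.0265 -0.9726 0.2311
    outer loop
      vertex 2.68 0.62 0.00
      vertex 7.81 0.76 0.00
      vertex 5.13 5.13 18.70
    endloop
  endfacet
  facet normal 0.8549 -0.4644 0.2311
    outer loop
      vertex 7.81 0.76 0.00
      vertex 10.26 5.27 0.00
      vertex 5.13 5.13 18.70
    endloop
  endfacet
endsolid part

The G0 Z moves step by Δz≈2.34 mm. The G1 loops shrink linearly with z, so the solid tapers from its base footprint up to z≈18.7. Closing with a flat bottom cap and the tapered top and triangulating gives 10 facets — a regular 6-sided pyramid, base circumscribed radius ≈ 5.13 mm, apex at z ≈ 18.7 mm.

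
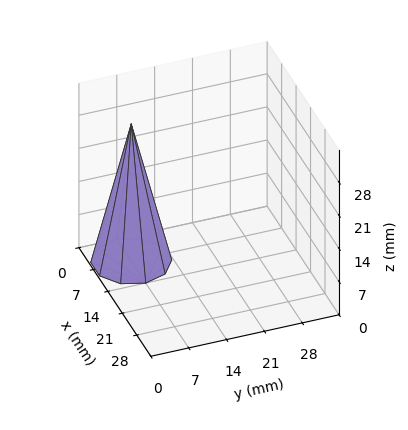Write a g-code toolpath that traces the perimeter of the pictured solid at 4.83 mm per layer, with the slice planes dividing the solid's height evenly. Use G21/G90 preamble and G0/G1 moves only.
Reading the render: the shape is a regular 10-sided pyramid, base circumscribed radius ≈ 7 mm, apex at z ≈ 29 mm (dimensions read to the nearest mm from the axis ticks). For the g-code, the solid's height is divided into equal slices at the stated Δz and each level perimeter traced with G1 moves after a G0 lift.

; perimeter-only toolpath
G21 ; units = mm
G90 ; absolute positioning
G28 ; home
; layer 1
G0 Z4.83
G0 X12.83 Y7.00
G1 X11.72 Y10.42
G1 X8.80 Y12.55
G1 X5.20 Y12.55
G1 X2.28 Y10.42
G1 X1.17 Y7.00
G1 X2.28 Y3.58
G1 X5.20 Y1.45
G1 X8.80 Y1.45
G1 X11.72 Y3.58
G1 X12.83 Y7.00
; layer 2
G0 Z9.67
G0 X11.67 Y7.00
G1 X10.77 Y9.74
G1 X8.44 Y11.44
G1 X5.56 Y11.44
G1 X3.23 Y9.74
G1 X2.33 Y7.00
G1 X3.23 Y4.26
G1 X5.56 Y2.56
G1 X8.44 Y2.56
G1 X10.77 Y4.26
G1 X11.67 Y7.00
; layer 3
G0 Z14.50
G0 X10.50 Y7.00
G1 X9.83 Y9.05
G1 X8.08 Y10.33
G1 X5.92 Y10.33
G1 X4.17 Y9.05
G1 X3.50 Y7.00
G1 X4.17 Y4.95
G1 X5.92 Y3.67
G1 X8.08 Y3.67
G1 X9.83 Y4.95
G1 X10.50 Y7.00
; layer 4
G0 Z19.33
G0 X9.33 Y7.00
G1 X8.89 Y8.37
G1 X7.72 Y9.22
G1 X6.28 Y9.22
G1 X5.11 Y8.37
G1 X4.67 Y7.00
G1 X5.11 Y5.63
G1 X6.28 Y4.78
G1 X7.72 Y4.78
G1 X8.89 Y5.63
G1 X9.33 Y7.00
; layer 5
G0 Z24.17
G0 X8.17 Y7.00
G1 X7.94 Y7.69
G1 X7.36 Y8.11
G1 X6.64 Y8.11
G1 X6.06 Y7.69
G1 X5.83 Y7.00
G1 X6.06 Y6.31
G1 X6.64 Y5.89
G1 X7.36 Y5.89
G1 X7.94 Y6.31
G1 X8.17 Y7.00
M2 ; end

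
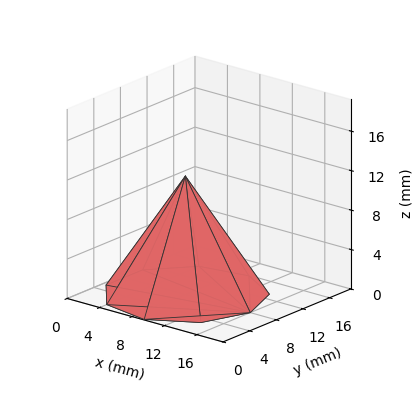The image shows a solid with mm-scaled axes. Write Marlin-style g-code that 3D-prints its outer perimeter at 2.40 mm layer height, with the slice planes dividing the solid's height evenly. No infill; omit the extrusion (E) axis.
Reading the render: the shape is a regular 9-sided pyramid, base circumscribed radius ≈ 8 mm, apex at z ≈ 12 mm (dimensions read to the nearest mm from the axis ticks). For the g-code, the solid's height is divided into equal slices at the stated Δz and each level perimeter traced with G1 moves after a G0 lift.

; perimeter-only toolpath
G21 ; units = mm
G90 ; absolute positioning
G28 ; home
; layer 1
G0 Z2.40
G0 X14.40 Y8.00
G1 X12.90 Y12.11
G1 X9.11 Y14.30
G1 X4.80 Y13.54
G1 X1.98 Y10.19
G1 X1.98 Y5.81
G1 X4.80 Y2.46
G1 X9.11 Y1.70
G1 X12.90 Y3.89
G1 X14.40 Y8.00
; layer 2
G0 Z4.80
G0 X12.80 Y8.00
G1 X11.68 Y11.08
G1 X8.83 Y12.73
G1 X5.60 Y12.16
G1 X3.49 Y9.64
G1 X3.49 Y6.36
G1 X5.60 Y3.84
G1 X8.83 Y3.27
G1 X11.68 Y4.92
G1 X12.80 Y8.00
; layer 3
G0 Z7.20
G0 X11.20 Y8.00
G1 X10.45 Y10.06
G1 X8.56 Y11.15
G1 X6.40 Y10.77
G1 X4.99 Y9.10
G1 X4.99 Y6.90
G1 X6.40 Y5.23
G1 X8.56 Y4.85
G1 X10.45 Y5.94
G1 X11.20 Y8.00
; layer 4
G0 Z9.60
G0 X9.60 Y8.00
G1 X9.23 Y9.03
G1 X8.28 Y9.58
G1 X7.20 Y9.39
G1 X6.50 Y8.55
G1 X6.50 Y7.45
G1 X7.20 Y6.61
G1 X8.28 Y6.42
G1 X9.23 Y6.97
G1 X9.60 Y8.00
M2 ; end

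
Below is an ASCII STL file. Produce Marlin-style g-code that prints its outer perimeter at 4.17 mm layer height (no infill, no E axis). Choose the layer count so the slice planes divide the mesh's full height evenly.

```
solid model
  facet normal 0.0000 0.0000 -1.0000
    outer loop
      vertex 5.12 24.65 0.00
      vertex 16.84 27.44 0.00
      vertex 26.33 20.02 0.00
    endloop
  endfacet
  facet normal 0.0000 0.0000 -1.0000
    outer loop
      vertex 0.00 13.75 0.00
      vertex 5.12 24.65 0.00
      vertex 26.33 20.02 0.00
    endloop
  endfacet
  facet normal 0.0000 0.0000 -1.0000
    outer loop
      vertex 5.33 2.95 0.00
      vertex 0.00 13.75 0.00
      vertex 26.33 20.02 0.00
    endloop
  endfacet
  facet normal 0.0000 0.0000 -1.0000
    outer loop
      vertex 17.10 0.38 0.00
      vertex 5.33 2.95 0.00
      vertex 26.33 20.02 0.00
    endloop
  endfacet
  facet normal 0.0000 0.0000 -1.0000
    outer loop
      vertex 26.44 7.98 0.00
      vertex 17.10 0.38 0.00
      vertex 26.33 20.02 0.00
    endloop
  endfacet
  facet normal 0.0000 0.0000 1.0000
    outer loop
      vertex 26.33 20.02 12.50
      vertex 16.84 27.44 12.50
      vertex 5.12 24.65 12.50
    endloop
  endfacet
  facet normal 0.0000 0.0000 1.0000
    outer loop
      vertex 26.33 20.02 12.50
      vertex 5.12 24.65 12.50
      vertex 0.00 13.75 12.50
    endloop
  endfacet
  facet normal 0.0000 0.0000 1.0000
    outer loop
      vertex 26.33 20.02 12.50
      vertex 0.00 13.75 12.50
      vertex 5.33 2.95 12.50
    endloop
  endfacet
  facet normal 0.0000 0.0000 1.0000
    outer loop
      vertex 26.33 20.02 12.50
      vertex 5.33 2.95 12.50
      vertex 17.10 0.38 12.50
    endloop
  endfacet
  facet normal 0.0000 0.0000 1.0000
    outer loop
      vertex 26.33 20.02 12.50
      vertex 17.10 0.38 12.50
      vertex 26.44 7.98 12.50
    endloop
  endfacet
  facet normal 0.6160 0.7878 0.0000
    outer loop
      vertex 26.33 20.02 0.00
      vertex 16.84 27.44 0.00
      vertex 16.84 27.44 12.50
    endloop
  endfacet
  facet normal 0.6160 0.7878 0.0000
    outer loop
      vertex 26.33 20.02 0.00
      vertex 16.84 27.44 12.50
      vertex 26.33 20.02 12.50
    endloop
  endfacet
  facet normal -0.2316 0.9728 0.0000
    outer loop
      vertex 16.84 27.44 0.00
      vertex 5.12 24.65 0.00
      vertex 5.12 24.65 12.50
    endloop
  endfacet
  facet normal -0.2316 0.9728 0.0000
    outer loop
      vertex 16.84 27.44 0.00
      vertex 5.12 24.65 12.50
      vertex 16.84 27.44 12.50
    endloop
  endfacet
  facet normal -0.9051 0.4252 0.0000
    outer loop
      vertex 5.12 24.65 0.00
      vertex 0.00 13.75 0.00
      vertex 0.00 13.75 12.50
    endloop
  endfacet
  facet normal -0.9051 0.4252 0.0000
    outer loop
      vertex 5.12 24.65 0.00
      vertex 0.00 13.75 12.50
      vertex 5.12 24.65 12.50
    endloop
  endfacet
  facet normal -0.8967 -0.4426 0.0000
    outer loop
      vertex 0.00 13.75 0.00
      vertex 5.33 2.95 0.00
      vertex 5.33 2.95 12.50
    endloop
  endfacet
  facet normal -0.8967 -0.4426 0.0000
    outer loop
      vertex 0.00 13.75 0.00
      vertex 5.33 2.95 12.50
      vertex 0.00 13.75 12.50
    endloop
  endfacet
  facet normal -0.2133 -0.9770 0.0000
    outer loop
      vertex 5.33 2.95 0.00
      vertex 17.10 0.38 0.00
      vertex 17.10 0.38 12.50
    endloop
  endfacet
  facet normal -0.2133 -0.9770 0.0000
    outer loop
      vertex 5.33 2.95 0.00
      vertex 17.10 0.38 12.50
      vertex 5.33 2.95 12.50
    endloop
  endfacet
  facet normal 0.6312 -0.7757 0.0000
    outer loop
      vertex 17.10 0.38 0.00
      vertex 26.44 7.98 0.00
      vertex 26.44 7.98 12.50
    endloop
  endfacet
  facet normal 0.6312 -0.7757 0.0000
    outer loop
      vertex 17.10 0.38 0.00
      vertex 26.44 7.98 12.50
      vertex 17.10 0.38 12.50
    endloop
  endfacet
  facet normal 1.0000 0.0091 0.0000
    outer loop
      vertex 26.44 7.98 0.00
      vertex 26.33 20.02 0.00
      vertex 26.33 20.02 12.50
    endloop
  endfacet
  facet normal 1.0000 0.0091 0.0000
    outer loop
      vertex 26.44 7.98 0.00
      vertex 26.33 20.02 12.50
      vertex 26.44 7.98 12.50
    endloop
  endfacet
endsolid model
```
; perimeter-only toolpath
G21 ; units = mm
G90 ; absolute positioning
G28 ; home
; layer 1
G0 Z4.17
G0 X26.33 Y20.02
G1 X16.84 Y27.44
G1 X5.12 Y24.65
G1 X0.00 Y13.75
G1 X5.33 Y2.95
G1 X17.10 Y0.38
G1 X26.44 Y7.98
G1 X26.33 Y20.02
; layer 2
G0 Z8.33
G0 X26.33 Y20.02
G1 X16.84 Y27.44
G1 X5.12 Y24.65
G1 X0.00 Y13.75
G1 X5.33 Y2.95
G1 X17.10 Y0.38
G1 X26.44 Y7.98
G1 X26.33 Y20.02
; layer 3
G0 Z12.50
G0 X26.33 Y20.02
G1 X16.84 Y27.44
G1 X5.12 Y24.65
G1 X0.00 Y13.75
G1 X5.33 Y2.95
G1 X17.10 Y0.38
G1 X26.44 Y7.98
G1 X26.33 Y20.02
M2 ; end

The solid is a regular 7-sided prism (a cylinder approximated with 7 flat sides), circumscribed radius ≈ 13.9 mm, height ≈ 12.5 mm. Slicing at Δz = 4.17 mm — 3 equal slices spanning the solid's height, so layer i sits at z = i·h/3 — gives 3 non-empty perimeters. Each is a 7-segment closed polygon; G0 lifts to the layer z and rapids to the start vertex, then G1 traces the edges.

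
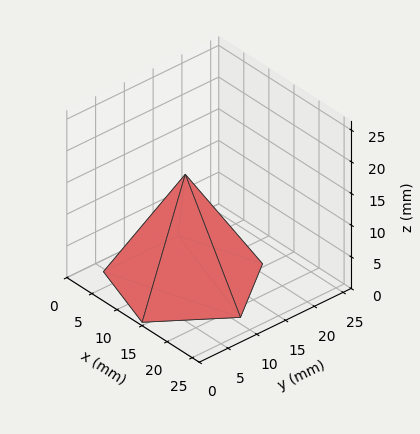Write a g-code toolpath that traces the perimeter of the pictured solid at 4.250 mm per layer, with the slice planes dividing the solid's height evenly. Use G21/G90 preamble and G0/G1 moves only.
Reading the render: the shape is a regular 5-sided pyramid, base circumscribed radius ≈ 11 mm, apex at z ≈ 17 mm (dimensions read to the nearest mm from the axis ticks). For the g-code, the solid's height is divided into equal slices at the stated Δz and each level perimeter traced with G1 moves after a G0 lift.

; perimeter-only toolpath
G21 ; units = mm
G90 ; absolute positioning
G28 ; home
; layer 1
G0 Z4.250
G0 X19.250 Y11.000
G1 X13.549 Y18.846
G1 X4.326 Y15.850
G1 X4.326 Y6.151
G1 X13.549 Y3.154
G1 X19.250 Y11.000
; layer 2
G0 Z8.500
G0 X16.500 Y11.000
G1 X12.700 Y16.231
G1 X6.550 Y14.233
G1 X6.550 Y7.767
G1 X12.700 Y5.769
G1 X16.500 Y11.000
; layer 3
G0 Z12.750
G0 X13.750 Y11.000
G1 X11.850 Y13.616
G1 X8.775 Y12.617
G1 X8.775 Y9.383
G1 X11.850 Y8.384
G1 X13.750 Y11.000
M2 ; end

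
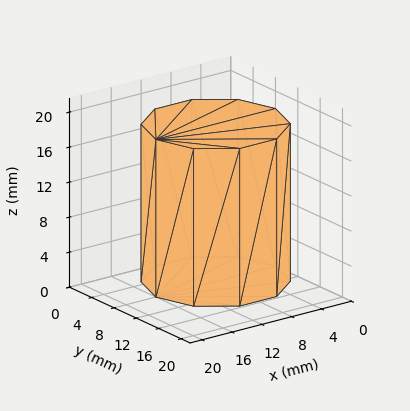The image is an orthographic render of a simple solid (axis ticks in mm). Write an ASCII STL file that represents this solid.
Reading the render: the shape is a regular 10-sided prism (a cylinder approximated with 10 flat sides), circumscribed radius ≈ 8 mm, height ≈ 18 mm (dimensions read to the nearest mm from the axis ticks). For the STL, each face is triangulated and given an outward normal.

solid part
  facet normal 0.0000 0.0000 -1.0000
    outer loop
      vertex 10.472 15.608 0.000
      vertex 14.472 12.702 0.000
      vertex 16.000 8.000 0.000
    endloop
  endfacet
  facet normal 0.0000 0.0000 -1.0000
    outer loop
      vertex 5.528 15.608 0.000
      vertex 10.472 15.608 0.000
      vertex 16.000 8.000 0.000
    endloop
  endfacet
  facet normal 0.0000 0.0000 -1.0000
    outer loop
      vertex 1.528 12.702 0.000
      vertex 5.528 15.608 0.000
      vertex 16.000 8.000 0.000
    endloop
  endfacet
  facet normal 0.0000 0.0000 -1.0000
    outer loop
      vertex 0.000 8.000 0.000
      vertex 1.528 12.702 0.000
      vertex 16.000 8.000 0.000
    endloop
  endfacet
  facet normal 0.0000 0.0000 -1.0000
    outer loop
      vertex 1.528 3.298 0.000
      vertex 0.000 8.000 0.000
      vertex 16.000 8.000 0.000
    endloop
  endfacet
  facet normal 0.0000 0.0000 -1.0000
    outer loop
      vertex 5.528 0.392 0.000
      vertex 1.528 3.298 0.000
      vertex 16.000 8.000 0.000
    endloop
  endfacet
  facet normal 0.0000 0.0000 -1.0000
    outer loop
      vertex 10.472 0.392 0.000
      vertex 5.528 0.392 0.000
      vertex 16.000 8.000 0.000
    endloop
  endfacet
  facet normal 0.0000 0.0000 -1.0000
    outer loop
      vertex 14.472 3.298 0.000
      vertex 10.472 0.392 0.000
      vertex 16.000 8.000 0.000
    endloop
  endfacet
  facet normal 0.0000 0.0000 1.0000
    outer loop
      vertex 16.000 8.000 18.000
      vertex 14.472 12.702 18.000
      vertex 10.472 15.608 18.000
    endloop
  endfacet
  facet normal 0.0000 0.0000 1.0000
    outer loop
      vertex 16.000 8.000 18.000
      vertex 10.472 15.608 18.000
      vertex 5.528 15.608 18.000
    endloop
  endfacet
  facet normal 0.0000 0.0000 1.0000
    outer loop
      vertex 16.000 8.000 18.000
      vertex 5.528 15.608 18.000
      vertex 1.528 12.702 18.000
    endloop
  endfacet
  facet normal 0.0000 0.0000 1.0000
    outer loop
      vertex 16.000 8.000 18.000
      vertex 1.528 12.702 18.000
      vertex 0.000 8.000 18.000
    endloop
  endfacet
  facet normal 0.0000 0.0000 1.0000
    outer loop
      vertex 16.000 8.000 18.000
      vertex 0.000 8.000 18.000
      vertex 1.528 3.298 18.000
    endloop
  endfacet
  facet normal 0.0000 0.0000 1.0000
    outer loop
      vertex 16.000 8.000 18.000
      vertex 1.528 3.298 18.000
      vertex 5.528 0.392 18.000
    endloop
  endfacet
  facet normal 0.0000 0.0000 1.0000
    outer loop
      vertex 16.000 8.000 18.000
      vertex 5.528 0.392 18.000
      vertex 10.472 0.392 18.000
    endloop
  endfacet
  facet normal 0.0000 0.0000 1.0000
    outer loop
      vertex 16.000 8.000 18.000
      vertex 10.472 0.392 18.000
      vertex 14.472 3.298 18.000
    endloop
  endfacet
  facet normal 0.9510 0.3091 0.0000
    outer loop
      vertex 16.000 8.000 0.000
      vertex 14.472 12.702 0.000
      vertex 14.472 12.702 18.000
    endloop
  endfacet
  facet normal 0.9510 0.3091 0.0000
    outer loop
      vertex 16.000 8.000 0.000
      vertex 14.472 12.702 18.000
      vertex 16.000 8.000 18.000
    endloop
  endfacet
  facet normal 0.5878 0.8090 0.0000
    outer loop
      vertex 14.472 12.702 0.000
      vertex 10.472 15.608 0.000
      vertex 10.472 15.608 18.000
    endloop
  endfacet
  facet normal 0.5878 0.8090 0.0000
    outer loop
      vertex 14.472 12.702 0.000
      vertex 10.472 15.608 18.000
      vertex 14.472 12.702 18.000
    endloop
  endfacet
  facet normal 0.0000 1.0000 0.0000
    outer loop
      vertex 10.472 15.608 0.000
      vertex 5.528 15.608 0.000
      vertex 5.528 15.608 18.000
    endloop
  endfacet
  facet normal 0.0000 1.0000 0.0000
    outer loop
      vertex 10.472 15.608 0.000
      vertex 5.528 15.608 18.000
      vertex 10.472 15.608 18.000
    endloop
  endfacet
  facet normal -0.5878 0.8090 0.0000
    outer loop
      vertex 5.528 15.608 0.000
      vertex 1.528 12.702 0.000
      vertex 1.528 12.702 18.000
    endloop
  endfacet
  facet normal -0.5878 0.8090 0.0000
    outer loop
      vertex 5.528 15.608 0.000
      vertex 1.528 12.702 18.000
      vertex 5.528 15.608 18.000
    endloop
  endfacet
  facet normal -0.9510 0.3091 0.0000
    outer loop
      vertex 1.528 12.702 0.000
      vertex 0.000 8.000 0.000
      vertex 0.000 8.000 18.000
    endloop
  endfacet
  facet normal -0.9510 0.3091 0.0000
    outer loop
      vertex 1.528 12.702 0.000
      vertex 0.000 8.000 18.000
      vertex 1.528 12.702 18.000
    endloop
  endfacet
  facet normal -0.9510 -0.3091 0.0000
    outer loop
      vertex 0.000 8.000 0.000
      vertex 1.528 3.298 0.000
      vertex 1.528 3.298 18.000
    endloop
  endfacet
  facet normal -0.9510 -0.3091 0.0000
    outer loop
      vertex 0.000 8.000 0.000
      vertex 1.528 3.298 18.000
      vertex 0.000 8.000 18.000
    endloop
  endfacet
  facet normal -0.5878 -0.8090 0.0000
    outer loop
      vertex 1.528 3.298 0.000
      vertex 5.528 0.392 0.000
      vertex 5.528 0.392 18.000
    endloop
  endfacet
  facet normal -0.5878 -0.8090 0.0000
    outer loop
      vertex 1.528 3.298 0.000
      vertex 5.528 0.392 18.000
      vertex 1.528 3.298 18.000
    endloop
  endfacet
  facet normal 0.0000 -1.0000 0.0000
    outer loop
      vertex 5.528 0.392 0.000
      vertex 10.472 0.392 0.000
      vertex 10.472 0.392 18.000
    endloop
  endfacet
  facet normal 0.0000 -1.0000 0.0000
    outer loop
      vertex 5.528 0.392 0.000
      vertex 10.472 0.392 18.000
      vertex 5.528 0.392 18.000
    endloop
  endfacet
  facet normal 0.5878 -0.8090 0.0000
    outer loop
      vertex 10.472 0.392 0.000
      vertex 14.472 3.298 0.000
      vertex 14.472 3.298 18.000
    endloop
  endfacet
  facet normal 0.5878 -0.8090 0.0000
    outer loop
      vertex 10.472 0.392 0.000
      vertex 14.472 3.298 18.000
      vertex 10.472 0.392 18.000
    endloop
  endfacet
  facet normal 0.9510 -0.3091 0.0000
    outer loop
      vertex 14.472 3.298 0.000
      vertex 16.000 8.000 0.000
      vertex 16.000 8.000 18.000
    endloop
  endfacet
  facet normal 0.9510 -0.3091 0.0000
    outer loop
      vertex 14.472 3.298 0.000
      vertex 16.000 8.000 18.000
      vertex 14.472 3.298 18.000
    endloop
  endfacet
endsolid part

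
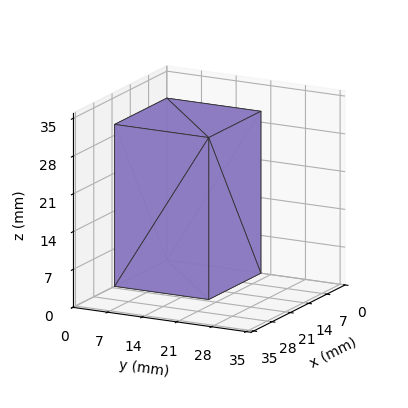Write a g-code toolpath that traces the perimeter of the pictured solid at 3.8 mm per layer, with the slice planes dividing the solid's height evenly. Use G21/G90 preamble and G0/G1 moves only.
Reading the render: the shape is a rectangular box, roughly 20 × 19 mm footprint and 30 mm tall (dimensions read to the nearest mm from the axis ticks). For the g-code, the solid's height is divided into equal slices at the stated Δz and each level perimeter traced with G1 moves after a G0 lift.

; perimeter-only toolpath
G21 ; units = mm
G90 ; absolute positioning
G28 ; home
; layer 1
G0 Z3.8
G0 X0.0 Y0.0
G1 X20.0 Y0.0
G1 X20.0 Y19.0
G1 X0.0 Y19.0
G1 X0.0 Y0.0
; layer 2
G0 Z7.5
G0 X0.0 Y0.0
G1 X20.0 Y0.0
G1 X20.0 Y19.0
G1 X0.0 Y19.0
G1 X0.0 Y0.0
; layer 3
G0 Z11.2
G0 X0.0 Y0.0
G1 X20.0 Y0.0
G1 X20.0 Y19.0
G1 X0.0 Y19.0
G1 X0.0 Y0.0
; layer 4
G0 Z15.0
G0 X0.0 Y0.0
G1 X20.0 Y0.0
G1 X20.0 Y19.0
G1 X0.0 Y19.0
G1 X0.0 Y0.0
; layer 5
G0 Z18.8
G0 X0.0 Y0.0
G1 X20.0 Y0.0
G1 X20.0 Y19.0
G1 X0.0 Y19.0
G1 X0.0 Y0.0
; layer 6
G0 Z22.5
G0 X0.0 Y0.0
G1 X20.0 Y0.0
G1 X20.0 Y19.0
G1 X0.0 Y19.0
G1 X0.0 Y0.0
; layer 7
G0 Z26.2
G0 X0.0 Y0.0
G1 X20.0 Y0.0
G1 X20.0 Y19.0
G1 X0.0 Y19.0
G1 X0.0 Y0.0
; layer 8
G0 Z30.0
G0 X0.0 Y0.0
G1 X20.0 Y0.0
G1 X20.0 Y19.0
G1 X0.0 Y19.0
G1 X0.0 Y0.0
M2 ; end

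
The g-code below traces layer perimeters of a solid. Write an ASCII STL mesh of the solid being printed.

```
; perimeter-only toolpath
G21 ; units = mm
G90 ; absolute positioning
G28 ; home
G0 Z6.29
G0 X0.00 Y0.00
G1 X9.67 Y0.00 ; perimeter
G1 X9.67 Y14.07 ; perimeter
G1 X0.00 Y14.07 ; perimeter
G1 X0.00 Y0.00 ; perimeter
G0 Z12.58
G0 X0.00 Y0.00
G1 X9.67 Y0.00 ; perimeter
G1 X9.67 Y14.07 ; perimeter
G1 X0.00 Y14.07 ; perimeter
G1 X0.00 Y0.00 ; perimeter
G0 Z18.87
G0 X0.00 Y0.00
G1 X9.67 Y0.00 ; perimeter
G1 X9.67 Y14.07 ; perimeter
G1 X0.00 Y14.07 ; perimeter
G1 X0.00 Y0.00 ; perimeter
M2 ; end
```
solid part
  facet normal 0.0000 0.0000 -1.0000
    outer loop
      vertex 9.67 14.07 0.00
      vertex 9.67 0.00 0.00
      vertex 0.00 0.00 0.00
    endloop
  endfacet
  facet normal 0.0000 0.0000 -1.0000
    outer loop
      vertex 0.00 14.07 0.00
      vertex 9.67 14.07 0.00
      vertex 0.00 0.00 0.00
    endloop
  endfacet
  facet normal 0.0000 0.0000 1.0000
    outer loop
      vertex 0.00 0.00 18.87
      vertex 9.67 0.00 18.87
      vertex 9.67 14.07 18.87
    endloop
  endfacet
  facet normal 0.0000 0.0000 1.0000
    outer loop
      vertex 0.00 0.00 18.87
      vertex 9.67 14.07 18.87
      vertex 0.00 14.07 18.87
    endloop
  endfacet
  facet normal 0.0000 -1.0000 0.0000
    outer loop
      vertex 0.00 0.00 0.00
      vertex 9.67 0.00 0.00
      vertex 9.67 0.00 18.87
    endloop
  endfacet
  facet normal 0.0000 -1.0000 0.0000
    outer loop
      vertex 0.00 0.00 0.00
      vertex 9.67 0.00 18.87
      vertex 0.00 0.00 18.87
    endloop
  endfacet
  facet normal 0.0000 1.0000 0.0000
    outer loop
      vertex 9.67 14.07 18.87
      vertex 9.67 14.07 0.00
      vertex 0.00 14.07 0.00
    endloop
  endfacet
  facet normal 0.0000 1.0000 0.0000
    outer loop
      vertex 0.00 14.07 18.87
      vertex 9.67 14.07 18.87
      vertex 0.00 14.07 0.00
    endloop
  endfacet
  facet normal -1.0000 0.0000 0.0000
    outer loop
      vertex 0.00 14.07 18.87
      vertex 0.00 14.07 0.00
      vertex 0.00 0.00 0.00
    endloop
  endfacet
  facet normal -1.0000 0.0000 0.0000
    outer loop
      vertex 0.00 0.00 18.87
      vertex 0.00 14.07 18.87
      vertex 0.00 0.00 0.00
    endloop
  endfacet
  facet normal 1.0000 0.0000 0.0000
    outer loop
      vertex 9.67 0.00 0.00
      vertex 9.67 14.07 0.00
      vertex 9.67 14.07 18.87
    endloop
  endfacet
  facet normal 1.0000 0.0000 0.0000
    outer loop
      vertex 9.67 0.00 0.00
      vertex 9.67 14.07 18.87
      vertex 9.67 0.00 18.87
    endloop
  endfacet
endsolid part

The G0 Z moves step by Δz≈6.29 mm. Every layer's G1 loop is the same polygon, so the solid is a straight extrusion of it from z=0 to z≈18.9. Closing with flat bottom and top caps and triangulating gives 12 facets — a rectangular box, roughly 9.67 × 14.1 mm footprint and 18.9 mm tall.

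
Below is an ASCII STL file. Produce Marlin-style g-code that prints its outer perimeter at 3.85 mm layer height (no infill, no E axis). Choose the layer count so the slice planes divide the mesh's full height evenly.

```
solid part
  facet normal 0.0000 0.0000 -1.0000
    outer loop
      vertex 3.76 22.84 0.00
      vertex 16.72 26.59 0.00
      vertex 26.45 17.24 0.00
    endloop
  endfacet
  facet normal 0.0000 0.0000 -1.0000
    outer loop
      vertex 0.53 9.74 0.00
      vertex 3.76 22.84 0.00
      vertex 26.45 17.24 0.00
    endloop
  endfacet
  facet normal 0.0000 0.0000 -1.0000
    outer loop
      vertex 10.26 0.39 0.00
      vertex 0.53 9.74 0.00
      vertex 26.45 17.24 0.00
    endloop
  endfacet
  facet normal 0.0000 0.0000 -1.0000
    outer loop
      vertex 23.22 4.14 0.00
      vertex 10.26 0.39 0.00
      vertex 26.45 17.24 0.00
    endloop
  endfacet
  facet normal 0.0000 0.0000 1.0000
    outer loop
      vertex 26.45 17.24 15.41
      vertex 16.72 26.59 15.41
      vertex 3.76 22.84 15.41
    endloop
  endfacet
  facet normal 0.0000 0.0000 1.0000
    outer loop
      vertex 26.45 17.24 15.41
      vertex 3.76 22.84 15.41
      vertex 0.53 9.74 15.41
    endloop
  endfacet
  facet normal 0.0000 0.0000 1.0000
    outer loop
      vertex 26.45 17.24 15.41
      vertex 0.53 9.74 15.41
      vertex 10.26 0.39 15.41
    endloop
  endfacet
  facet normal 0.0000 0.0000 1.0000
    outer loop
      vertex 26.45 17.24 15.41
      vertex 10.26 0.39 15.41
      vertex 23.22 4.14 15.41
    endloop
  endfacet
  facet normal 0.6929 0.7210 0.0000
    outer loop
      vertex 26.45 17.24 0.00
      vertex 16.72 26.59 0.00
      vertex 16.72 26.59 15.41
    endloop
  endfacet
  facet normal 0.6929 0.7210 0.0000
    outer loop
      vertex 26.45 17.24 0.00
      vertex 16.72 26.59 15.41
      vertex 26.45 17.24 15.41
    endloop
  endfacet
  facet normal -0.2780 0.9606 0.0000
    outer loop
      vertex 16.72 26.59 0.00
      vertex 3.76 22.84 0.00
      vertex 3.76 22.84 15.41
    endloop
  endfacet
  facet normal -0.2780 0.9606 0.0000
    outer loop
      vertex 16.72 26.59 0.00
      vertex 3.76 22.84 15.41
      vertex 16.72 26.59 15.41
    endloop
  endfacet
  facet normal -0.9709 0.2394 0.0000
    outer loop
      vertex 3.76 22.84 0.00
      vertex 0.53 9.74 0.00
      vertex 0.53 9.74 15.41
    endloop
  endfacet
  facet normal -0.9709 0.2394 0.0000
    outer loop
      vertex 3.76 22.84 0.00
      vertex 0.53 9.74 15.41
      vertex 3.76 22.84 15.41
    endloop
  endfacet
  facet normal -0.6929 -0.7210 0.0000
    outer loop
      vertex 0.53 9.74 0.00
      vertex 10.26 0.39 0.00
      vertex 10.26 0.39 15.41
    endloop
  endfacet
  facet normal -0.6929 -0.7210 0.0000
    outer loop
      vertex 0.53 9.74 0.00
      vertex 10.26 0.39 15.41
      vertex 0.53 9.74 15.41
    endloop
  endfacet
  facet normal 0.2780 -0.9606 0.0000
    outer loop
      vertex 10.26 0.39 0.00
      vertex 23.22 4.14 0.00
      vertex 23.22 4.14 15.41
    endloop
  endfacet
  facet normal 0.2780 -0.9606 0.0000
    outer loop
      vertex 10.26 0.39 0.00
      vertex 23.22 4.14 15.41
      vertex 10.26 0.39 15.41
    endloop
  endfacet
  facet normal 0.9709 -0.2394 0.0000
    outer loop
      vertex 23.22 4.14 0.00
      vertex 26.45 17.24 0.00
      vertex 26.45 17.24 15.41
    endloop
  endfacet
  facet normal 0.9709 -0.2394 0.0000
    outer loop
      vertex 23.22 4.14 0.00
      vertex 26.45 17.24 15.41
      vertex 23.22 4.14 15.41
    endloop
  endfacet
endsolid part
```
; perimeter-only toolpath
G21 ; units = mm
G90 ; absolute positioning
G28 ; home
; layer 1
G0 Z3.85
G0 X26.45 Y17.24
G1 X16.72 Y26.59
G1 X3.76 Y22.84
G1 X0.53 Y9.74
G1 X10.26 Y0.39
G1 X23.22 Y4.14
G1 X26.45 Y17.24
; layer 2
G0 Z7.71
G0 X26.45 Y17.24
G1 X16.72 Y26.59
G1 X3.76 Y22.84
G1 X0.53 Y9.74
G1 X10.26 Y0.39
G1 X23.22 Y4.14
G1 X26.45 Y17.24
; layer 3
G0 Z11.56
G0 X26.45 Y17.24
G1 X16.72 Y26.59
G1 X3.76 Y22.84
G1 X0.53 Y9.74
G1 X10.26 Y0.39
G1 X23.22 Y4.14
G1 X26.45 Y17.24
; layer 4
G0 Z15.41
G0 X26.45 Y17.24
G1 X16.72 Y26.59
G1 X3.76 Y22.84
G1 X0.53 Y9.74
G1 X10.26 Y0.39
G1 X23.22 Y4.14
G1 X26.45 Y17.24
M2 ; end

The solid is a regular 6-sided prism (a cylinder approximated with 6 flat sides), circumscribed radius ≈ 13.5 mm, height ≈ 15.4 mm. Slicing at Δz = 3.85 mm — 4 equal slices spanning the solid's height, so layer i sits at z = i·h/4 — gives 4 non-empty perimeters. Each is a 6-segment closed polygon; G0 lifts to the layer z and rapids to the start vertex, then G1 traces the edges.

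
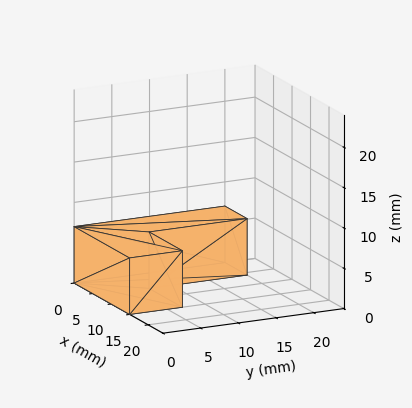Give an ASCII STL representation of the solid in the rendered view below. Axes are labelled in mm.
Reading the render: the shape is an L-shaped prism: outer 15 × 20 mm, arm thicknesses ≈ 7 mm (horizontal) and 6 mm (vertical), extruded 7 mm in z (dimensions read to the nearest mm from the axis ticks). For the STL, each face is triangulated and given an outward normal.

solid part
  facet normal 0.0000 0.0000 -1.0000
    outer loop
      vertex 15.0 7.0 0.0
      vertex 15.0 0.0 0.0
      vertex 0.0 0.0 0.0
    endloop
  endfacet
  facet normal 0.0000 0.0000 -1.0000
    outer loop
      vertex 6.0 7.0 0.0
      vertex 15.0 7.0 0.0
      vertex 0.0 0.0 0.0
    endloop
  endfacet
  facet normal 0.0000 0.0000 -1.0000
    outer loop
      vertex 6.0 20.0 0.0
      vertex 6.0 7.0 0.0
      vertex 0.0 0.0 0.0
    endloop
  endfacet
  facet normal 0.0000 0.0000 -1.0000
    outer loop
      vertex 0.0 20.0 0.0
      vertex 6.0 20.0 0.0
      vertex 0.0 0.0 0.0
    endloop
  endfacet
  facet normal 0.0000 0.0000 1.0000
    outer loop
      vertex 0.0 0.0 7.0
      vertex 15.0 0.0 7.0
      vertex 15.0 7.0 7.0
    endloop
  endfacet
  facet normal 0.0000 0.0000 1.0000
    outer loop
      vertex 0.0 0.0 7.0
      vertex 15.0 7.0 7.0
      vertex 6.0 7.0 7.0
    endloop
  endfacet
  facet normal 0.0000 0.0000 1.0000
    outer loop
      vertex 0.0 0.0 7.0
      vertex 6.0 7.0 7.0
      vertex 6.0 20.0 7.0
    endloop
  endfacet
  facet normal 0.0000 0.0000 1.0000
    outer loop
      vertex 0.0 0.0 7.0
      vertex 6.0 20.0 7.0
      vertex 0.0 20.0 7.0
    endloop
  endfacet
  facet normal 0.0000 -1.0000 0.0000
    outer loop
      vertex 0.0 0.0 0.0
      vertex 15.0 0.0 0.0
      vertex 15.0 0.0 7.0
    endloop
  endfacet
  facet normal 0.0000 -1.0000 0.0000
    outer loop
      vertex 0.0 0.0 0.0
      vertex 15.0 0.0 7.0
      vertex 0.0 0.0 7.0
    endloop
  endfacet
  facet normal 1.0000 0.0000 0.0000
    outer loop
      vertex 15.0 0.0 0.0
      vertex 15.0 7.0 0.0
      vertex 15.0 7.0 7.0
    endloop
  endfacet
  facet normal 1.0000 0.0000 0.0000
    outer loop
      vertex 15.0 0.0 0.0
      vertex 15.0 7.0 7.0
      vertex 15.0 0.0 7.0
    endloop
  endfacet
  facet normal 0.0000 1.0000 0.0000
    outer loop
      vertex 15.0 7.0 0.0
      vertex 6.0 7.0 0.0
      vertex 6.0 7.0 7.0
    endloop
  endfacet
  facet normal 0.0000 1.0000 0.0000
    outer loop
      vertex 15.0 7.0 0.0
      vertex 6.0 7.0 7.0
      vertex 15.0 7.0 7.0
    endloop
  endfacet
  facet normal 1.0000 0.0000 0.0000
    outer loop
      vertex 6.0 7.0 0.0
      vertex 6.0 20.0 0.0
      vertex 6.0 20.0 7.0
    endloop
  endfacet
  facet normal 1.0000 0.0000 0.0000
    outer loop
      vertex 6.0 7.0 0.0
      vertex 6.0 20.0 7.0
      vertex 6.0 7.0 7.0
    endloop
  endfacet
  facet normal 0.0000 1.0000 0.0000
    outer loop
      vertex 6.0 20.0 0.0
      vertex 0.0 20.0 0.0
      vertex 0.0 20.0 7.0
    endloop
  endfacet
  facet normal 0.0000 1.0000 0.0000
    outer loop
      vertex 6.0 20.0 0.0
      vertex 0.0 20.0 7.0
      vertex 6.0 20.0 7.0
    endloop
  endfacet
  facet normal -1.0000 0.0000 0.0000
    outer loop
      vertex 0.0 20.0 0.0
      vertex 0.0 0.0 0.0
      vertex 0.0 0.0 7.0
    endloop
  endfacet
  facet normal -1.0000 0.0000 0.0000
    outer loop
      vertex 0.0 20.0 0.0
      vertex 0.0 0.0 7.0
      vertex 0.0 20.0 7.0
    endloop
  endfacet
endsolid part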